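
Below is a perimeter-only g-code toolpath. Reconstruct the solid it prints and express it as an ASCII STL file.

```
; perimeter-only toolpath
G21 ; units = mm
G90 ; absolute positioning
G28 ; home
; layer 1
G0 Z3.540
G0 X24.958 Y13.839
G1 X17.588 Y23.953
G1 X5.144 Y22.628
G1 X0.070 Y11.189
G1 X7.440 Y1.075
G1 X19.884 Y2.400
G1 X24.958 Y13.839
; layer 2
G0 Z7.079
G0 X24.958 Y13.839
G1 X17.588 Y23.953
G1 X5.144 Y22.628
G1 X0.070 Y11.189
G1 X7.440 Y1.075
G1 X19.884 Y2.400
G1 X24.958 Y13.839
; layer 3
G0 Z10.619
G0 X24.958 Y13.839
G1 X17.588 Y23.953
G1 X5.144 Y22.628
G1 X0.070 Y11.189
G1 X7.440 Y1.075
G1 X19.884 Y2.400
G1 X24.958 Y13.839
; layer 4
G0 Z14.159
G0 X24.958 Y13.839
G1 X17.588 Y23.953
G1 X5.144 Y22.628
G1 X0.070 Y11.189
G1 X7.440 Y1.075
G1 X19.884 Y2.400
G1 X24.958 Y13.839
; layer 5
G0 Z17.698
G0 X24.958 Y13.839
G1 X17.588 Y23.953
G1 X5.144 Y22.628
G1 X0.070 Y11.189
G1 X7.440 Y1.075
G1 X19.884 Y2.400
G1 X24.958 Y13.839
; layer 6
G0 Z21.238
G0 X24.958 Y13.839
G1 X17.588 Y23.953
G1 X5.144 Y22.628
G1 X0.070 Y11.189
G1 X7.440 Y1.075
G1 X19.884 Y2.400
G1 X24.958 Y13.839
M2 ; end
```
solid part
  facet normal 0.0000 0.0000 -1.0000
    outer loop
      vertex 5.144 22.628 0.000
      vertex 17.588 23.953 0.000
      vertex 24.958 13.839 0.000
    endloop
  endfacet
  facet normal 0.0000 0.0000 -1.0000
    outer loop
      vertex 0.070 11.189 0.000
      vertex 5.144 22.628 0.000
      vertex 24.958 13.839 0.000
    endloop
  endfacet
  facet normal 0.0000 0.0000 -1.0000
    outer loop
      vertex 7.440 1.075 0.000
      vertex 0.070 11.189 0.000
      vertex 24.958 13.839 0.000
    endloop
  endfacet
  facet normal 0.0000 0.0000 -1.0000
    outer loop
      vertex 19.884 2.400 0.000
      vertex 7.440 1.075 0.000
      vertex 24.958 13.839 0.000
    endloop
  endfacet
  facet normal 0.0000 0.0000 1.0000
    outer loop
      vertex 24.958 13.839 21.238
      vertex 17.588 23.953 21.238
      vertex 5.144 22.628 21.238
    endloop
  endfacet
  facet normal 0.0000 0.0000 1.0000
    outer loop
      vertex 24.958 13.839 21.238
      vertex 5.144 22.628 21.238
      vertex 0.070 11.189 21.238
    endloop
  endfacet
  facet normal 0.0000 0.0000 1.0000
    outer loop
      vertex 24.958 13.839 21.238
      vertex 0.070 11.189 21.238
      vertex 7.440 1.075 21.238
    endloop
  endfacet
  facet normal 0.0000 0.0000 1.0000
    outer loop
      vertex 24.958 13.839 21.238
      vertex 7.440 1.075 21.238
      vertex 19.884 2.400 21.238
    endloop
  endfacet
  facet normal 0.8082 0.5889 0.0000
    outer loop
      vertex 24.958 13.839 0.000
      vertex 17.588 23.953 0.000
      vertex 17.588 23.953 21.238
    endloop
  endfacet
  facet normal 0.8082 0.5889 0.0000
    outer loop
      vertex 24.958 13.839 0.000
      vertex 17.588 23.953 21.238
      vertex 24.958 13.839 21.238
    endloop
  endfacet
  facet normal -0.1059 0.9944 0.0000
    outer loop
      vertex 17.588 23.953 0.000
      vertex 5.144 22.628 0.000
      vertex 5.144 22.628 21.238
    endloop
  endfacet
  facet normal -0.1059 0.9944 0.0000
    outer loop
      vertex 17.588 23.953 0.000
      vertex 5.144 22.628 21.238
      vertex 17.588 23.953 21.238
    endloop
  endfacet
  facet normal -0.9141 0.4055 0.0000
    outer loop
      vertex 5.144 22.628 0.000
      vertex 0.070 11.189 0.000
      vertex 0.070 11.189 21.238
    endloop
  endfacet
  facet normal -0.9141 0.4055 0.0000
    outer loop
      vertex 5.144 22.628 0.000
      vertex 0.070 11.189 21.238
      vertex 5.144 22.628 21.238
    endloop
  endfacet
  facet normal -0.8082 -0.5889 0.0000
    outer loop
      vertex 0.070 11.189 0.000
      vertex 7.440 1.075 0.000
      vertex 7.440 1.075 21.238
    endloop
  endfacet
  facet normal -0.8082 -0.5889 0.0000
    outer loop
      vertex 0.070 11.189 0.000
      vertex 7.440 1.075 21.238
      vertex 0.070 11.189 21.238
    endloop
  endfacet
  facet normal 0.1059 -0.9944 0.0000
    outer loop
      vertex 7.440 1.075 0.000
      vertex 19.884 2.400 0.000
      vertex 19.884 2.400 21.238
    endloop
  endfacet
  facet normal 0.1059 -0.9944 0.0000
    outer loop
      vertex 7.440 1.075 0.000
      vertex 19.884 2.400 21.238
      vertex 7.440 1.075 21.238
    endloop
  endfacet
  facet normal 0.9141 -0.4055 0.0000
    outer loop
      vertex 19.884 2.400 0.000
      vertex 24.958 13.839 0.000
      vertex 24.958 13.839 21.238
    endloop
  endfacet
  facet normal 0.9141 -0.4055 0.0000
    outer loop
      vertex 19.884 2.400 0.000
      vertex 24.958 13.839 21.238
      vertex 19.884 2.400 21.238
    endloop
  endfacet
endsolid part

The G0 Z moves step by Δz≈3.540 mm. Every layer's G1 loop is the same polygon, so the solid is a straight extrusion of it from z=0 to z≈21.2. Closing with flat bottom and top caps and triangulating gives 20 facets — a regular 6-sided prism (a cylinder approximated with 6 flat sides), circumscribed radius ≈ 12.5 mm, height ≈ 21.2 mm.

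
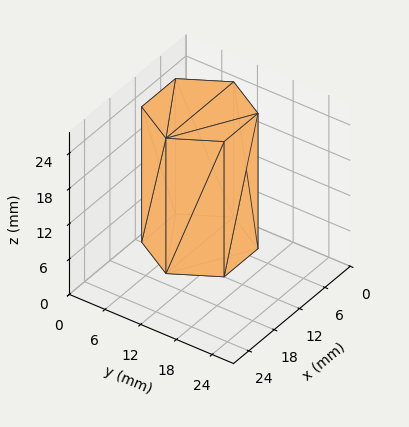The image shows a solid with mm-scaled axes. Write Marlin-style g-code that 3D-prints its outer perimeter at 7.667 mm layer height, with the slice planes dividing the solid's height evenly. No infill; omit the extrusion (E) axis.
Reading the render: the shape is a regular 6-sided prism (a cylinder approximated with 6 flat sides), circumscribed radius ≈ 8 mm, height ≈ 23 mm (dimensions read to the nearest mm from the axis ticks). For the g-code, the solid's height is divided into equal slices at the stated Δz and each level perimeter traced with G1 moves after a G0 lift.

; perimeter-only toolpath
G21 ; units = mm
G90 ; absolute positioning
G28 ; home
; layer 1
G0 Z7.667
G0 X16.000 Y8.000
G1 X12.000 Y14.928
G1 X4.000 Y14.928
G1 X0.000 Y8.000
G1 X4.000 Y1.072
G1 X12.000 Y1.072
G1 X16.000 Y8.000
; layer 2
G0 Z15.333
G0 X16.000 Y8.000
G1 X12.000 Y14.928
G1 X4.000 Y14.928
G1 X0.000 Y8.000
G1 X4.000 Y1.072
G1 X12.000 Y1.072
G1 X16.000 Y8.000
; layer 3
G0 Z23.000
G0 X16.000 Y8.000
G1 X12.000 Y14.928
G1 X4.000 Y14.928
G1 X0.000 Y8.000
G1 X4.000 Y1.072
G1 X12.000 Y1.072
G1 X16.000 Y8.000
M2 ; end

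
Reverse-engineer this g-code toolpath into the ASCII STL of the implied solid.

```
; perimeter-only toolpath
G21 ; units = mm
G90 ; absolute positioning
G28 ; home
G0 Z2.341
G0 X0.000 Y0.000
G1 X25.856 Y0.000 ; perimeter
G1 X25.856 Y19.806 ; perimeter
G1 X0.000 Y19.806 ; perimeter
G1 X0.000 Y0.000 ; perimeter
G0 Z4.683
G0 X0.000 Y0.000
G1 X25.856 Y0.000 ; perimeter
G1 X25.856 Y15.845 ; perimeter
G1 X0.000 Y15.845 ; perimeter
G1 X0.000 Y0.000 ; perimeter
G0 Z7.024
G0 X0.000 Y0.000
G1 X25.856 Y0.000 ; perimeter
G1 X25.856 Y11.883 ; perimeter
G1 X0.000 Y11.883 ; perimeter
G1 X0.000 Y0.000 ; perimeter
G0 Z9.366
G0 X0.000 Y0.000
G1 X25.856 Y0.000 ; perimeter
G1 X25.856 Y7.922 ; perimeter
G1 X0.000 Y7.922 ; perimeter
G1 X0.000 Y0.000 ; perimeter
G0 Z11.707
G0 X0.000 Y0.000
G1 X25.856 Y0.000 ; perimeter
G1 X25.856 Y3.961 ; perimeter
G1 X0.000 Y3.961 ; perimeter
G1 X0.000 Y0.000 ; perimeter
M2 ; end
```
solid part
  facet normal 0.0000 0.0000 -1.0000
    outer loop
      vertex 25.856 23.767 0.000
      vertex 25.856 0.000 0.000
      vertex 0.000 0.000 0.000
    endloop
  endfacet
  facet normal 0.0000 0.0000 -1.0000
    outer loop
      vertex 0.000 23.767 0.000
      vertex 25.856 23.767 0.000
      vertex 0.000 0.000 0.000
    endloop
  endfacet
  facet normal 0.0000 -1.0000 0.0000
    outer loop
      vertex 0.000 0.000 0.000
      vertex 25.856 0.000 0.000
      vertex 25.856 0.000 14.049
    endloop
  endfacet
  facet normal 0.0000 -1.0000 0.0000
    outer loop
      vertex 0.000 0.000 0.000
      vertex 25.856 0.000 14.049
      vertex 0.000 0.000 14.049
    endloop
  endfacet
  facet normal 0.0000 0.5089 0.8608
    outer loop
      vertex 0.000 0.000 14.049
      vertex 25.856 0.000 14.049
      vertex 25.856 23.767 0.000
    endloop
  endfacet
  facet normal 0.0000 0.5089 0.8608
    outer loop
      vertex 0.000 0.000 14.049
      vertex 25.856 23.767 0.000
      vertex 0.000 23.767 0.000
    endloop
  endfacet
  facet normal -1.0000 0.0000 0.0000
    outer loop
      vertex 0.000 0.000 14.049
      vertex 0.000 23.767 0.000
      vertex 0.000 0.000 0.000
    endloop
  endfacet
  facet normal 1.0000 0.0000 0.0000
    outer loop
      vertex 25.856 0.000 0.000
      vertex 25.856 23.767 0.000
      vertex 25.856 0.000 14.049
    endloop
  endfacet
endsolid part

The G0 Z moves step by Δz≈2.341 mm. The G1 loops shrink linearly with z, so the solid tapers from its base footprint up to z≈14. Closing with a flat bottom cap and the tapered top and triangulating gives 8 facets — a wedge (ramp): 25.9 × 23.8 mm base, rising to 14 mm along the y=0 edge and sloping linearly to z=0 at y=23.8.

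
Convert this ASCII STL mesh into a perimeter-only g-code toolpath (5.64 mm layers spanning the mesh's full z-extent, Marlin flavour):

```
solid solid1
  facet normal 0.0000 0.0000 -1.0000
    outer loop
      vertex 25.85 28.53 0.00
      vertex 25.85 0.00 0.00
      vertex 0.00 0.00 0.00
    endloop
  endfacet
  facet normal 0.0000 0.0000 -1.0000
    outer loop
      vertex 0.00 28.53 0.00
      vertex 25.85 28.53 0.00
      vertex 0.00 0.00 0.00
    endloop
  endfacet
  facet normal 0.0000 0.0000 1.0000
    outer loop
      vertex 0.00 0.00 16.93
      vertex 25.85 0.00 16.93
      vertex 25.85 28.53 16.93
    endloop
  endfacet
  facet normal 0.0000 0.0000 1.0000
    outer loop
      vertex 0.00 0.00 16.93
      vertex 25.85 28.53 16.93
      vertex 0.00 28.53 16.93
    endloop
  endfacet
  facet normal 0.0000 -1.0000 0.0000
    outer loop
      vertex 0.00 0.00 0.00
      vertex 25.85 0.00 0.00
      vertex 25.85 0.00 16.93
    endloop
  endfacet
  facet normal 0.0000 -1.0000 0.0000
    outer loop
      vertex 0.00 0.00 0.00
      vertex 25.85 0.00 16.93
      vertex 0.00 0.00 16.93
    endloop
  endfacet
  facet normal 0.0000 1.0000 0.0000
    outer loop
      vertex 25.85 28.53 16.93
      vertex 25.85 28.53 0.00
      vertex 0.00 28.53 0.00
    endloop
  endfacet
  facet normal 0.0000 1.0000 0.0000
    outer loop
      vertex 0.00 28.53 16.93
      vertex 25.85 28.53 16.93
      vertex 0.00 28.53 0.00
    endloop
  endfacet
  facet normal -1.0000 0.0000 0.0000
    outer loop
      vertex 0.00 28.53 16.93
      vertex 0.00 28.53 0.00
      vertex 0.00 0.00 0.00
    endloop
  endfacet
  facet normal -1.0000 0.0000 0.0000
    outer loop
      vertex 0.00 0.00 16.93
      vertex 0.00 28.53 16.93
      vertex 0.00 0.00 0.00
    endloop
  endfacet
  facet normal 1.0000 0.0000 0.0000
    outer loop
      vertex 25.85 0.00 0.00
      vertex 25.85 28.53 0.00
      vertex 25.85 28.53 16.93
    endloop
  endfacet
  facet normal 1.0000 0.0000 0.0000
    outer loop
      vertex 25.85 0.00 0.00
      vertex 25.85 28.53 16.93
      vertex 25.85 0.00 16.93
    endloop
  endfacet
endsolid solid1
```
; perimeter-only toolpath
G21 ; units = mm
G90 ; absolute positioning
G28 ; home
; layer 1
G0 Z5.64
G0 X0.00 Y0.00
G1 X25.85 Y0.00
G1 X25.85 Y28.53
G1 X0.00 Y28.53
G1 X0.00 Y0.00
; layer 2
G0 Z11.29
G0 X0.00 Y0.00
G1 X25.85 Y0.00
G1 X25.85 Y28.53
G1 X0.00 Y28.53
G1 X0.00 Y0.00
; layer 3
G0 Z16.93
G0 X0.00 Y0.00
G1 X25.85 Y0.00
G1 X25.85 Y28.53
G1 X0.00 Y28.53
G1 X0.00 Y0.00
M2 ; end

The solid is a rectangular box, roughly 25.9 × 28.5 mm footprint and 16.9 mm tall. Slicing at Δz = 5.64 mm — 3 equal slices spanning the solid's height, so layer i sits at z = i·h/3 — gives 3 non-empty perimeters. Each is a 4-segment closed polygon; G0 lifts to the layer z and rapids to the start vertex, then G1 traces the edges.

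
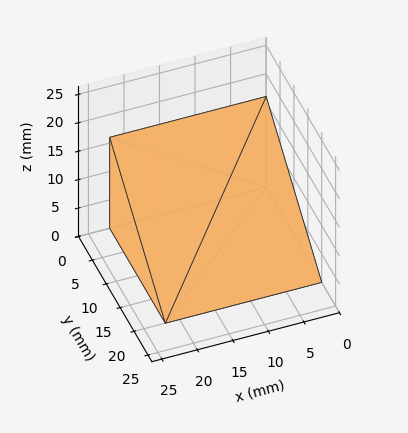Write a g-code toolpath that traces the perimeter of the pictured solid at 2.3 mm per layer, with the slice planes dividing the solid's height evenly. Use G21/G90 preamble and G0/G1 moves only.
Reading the render: the shape is a wedge (ramp): 22 × 20 mm base, rising to 16 mm along the y=0 edge and sloping linearly to z=0 at y=20 (dimensions read to the nearest mm from the axis ticks). For the g-code, the solid's height is divided into equal slices at the stated Δz and each level perimeter traced with G1 moves after a G0 lift.

; perimeter-only toolpath
G21 ; units = mm
G90 ; absolute positioning
G28 ; home
; layer 1
G0 Z2.3
G0 X0.0 Y0.0
G1 X22.0 Y0.0
G1 X22.0 Y17.1
G1 X0.0 Y17.1
G1 X0.0 Y0.0
; layer 2
G0 Z4.6
G0 X0.0 Y0.0
G1 X22.0 Y0.0
G1 X22.0 Y14.3
G1 X0.0 Y14.3
G1 X0.0 Y0.0
; layer 3
G0 Z6.9
G0 X0.0 Y0.0
G1 X22.0 Y0.0
G1 X22.0 Y11.4
G1 X0.0 Y11.4
G1 X0.0 Y0.0
; layer 4
G0 Z9.1
G0 X0.0 Y0.0
G1 X22.0 Y0.0
G1 X22.0 Y8.6
G1 X0.0 Y8.6
G1 X0.0 Y0.0
; layer 5
G0 Z11.4
G0 X0.0 Y0.0
G1 X22.0 Y0.0
G1 X22.0 Y5.7
G1 X0.0 Y5.7
G1 X0.0 Y0.0
; layer 6
G0 Z13.7
G0 X0.0 Y0.0
G1 X22.0 Y0.0
G1 X22.0 Y2.9
G1 X0.0 Y2.9
G1 X0.0 Y0.0
M2 ; end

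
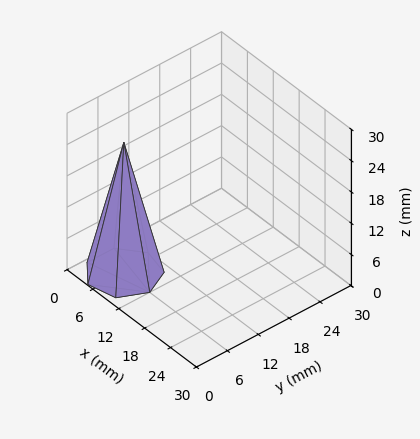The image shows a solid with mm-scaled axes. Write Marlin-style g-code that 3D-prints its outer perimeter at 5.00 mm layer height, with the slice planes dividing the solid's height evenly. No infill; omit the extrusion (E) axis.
Reading the render: the shape is a regular 7-sided pyramid, base circumscribed radius ≈ 6 mm, apex at z ≈ 25 mm (dimensions read to the nearest mm from the axis ticks). For the g-code, the solid's height is divided into equal slices at the stated Δz and each level perimeter traced with G1 moves after a G0 lift.

; perimeter-only toolpath
G21 ; units = mm
G90 ; absolute positioning
G28 ; home
; layer 1
G0 Z5.00
G0 X10.80 Y6.00
G1 X8.99 Y9.75
G1 X4.93 Y10.68
G1 X1.67 Y8.08
G1 X1.67 Y3.92
G1 X4.93 Y1.32
G1 X8.99 Y2.25
G1 X10.80 Y6.00
; layer 2
G0 Z10.00
G0 X9.60 Y6.00
G1 X8.24 Y8.81
G1 X5.20 Y9.51
G1 X2.75 Y7.56
G1 X2.75 Y4.44
G1 X5.20 Y2.49
G1 X8.24 Y3.19
G1 X9.60 Y6.00
; layer 3
G0 Z15.00
G0 X8.40 Y6.00
G1 X7.50 Y7.88
G1 X5.46 Y8.34
G1 X3.84 Y7.04
G1 X3.84 Y4.96
G1 X5.46 Y3.66
G1 X7.50 Y4.12
G1 X8.40 Y6.00
; layer 4
G0 Z20.00
G0 X7.20 Y6.00
G1 X6.75 Y6.94
G1 X5.73 Y7.17
G1 X4.92 Y6.52
G1 X4.92 Y5.48
G1 X5.73 Y4.83
G1 X6.75 Y5.06
G1 X7.20 Y6.00
M2 ; end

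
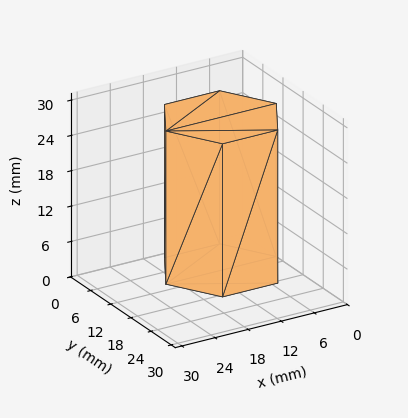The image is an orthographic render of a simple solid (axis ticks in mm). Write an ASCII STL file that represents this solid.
Reading the render: the shape is a regular 6-sided prism (a cylinder approximated with 6 flat sides), circumscribed radius ≈ 10 mm, height ≈ 26 mm (dimensions read to the nearest mm from the axis ticks). For the STL, each face is triangulated and given an outward normal.

solid part
  facet normal 0.0000 0.0000 -1.0000
    outer loop
      vertex 5.000 18.660 0.000
      vertex 15.000 18.660 0.000
      vertex 20.000 10.000 0.000
    endloop
  endfacet
  facet normal 0.0000 0.0000 -1.0000
    outer loop
      vertex 0.000 10.000 0.000
      vertex 5.000 18.660 0.000
      vertex 20.000 10.000 0.000
    endloop
  endfacet
  facet normal 0.0000 0.0000 -1.0000
    outer loop
      vertex 5.000 1.340 0.000
      vertex 0.000 10.000 0.000
      vertex 20.000 10.000 0.000
    endloop
  endfacet
  facet normal 0.0000 0.0000 -1.0000
    outer loop
      vertex 15.000 1.340 0.000
      vertex 5.000 1.340 0.000
      vertex 20.000 10.000 0.000
    endloop
  endfacet
  facet normal 0.0000 0.0000 1.0000
    outer loop
      vertex 20.000 10.000 26.000
      vertex 15.000 18.660 26.000
      vertex 5.000 18.660 26.000
    endloop
  endfacet
  facet normal 0.0000 0.0000 1.0000
    outer loop
      vertex 20.000 10.000 26.000
      vertex 5.000 18.660 26.000
      vertex 0.000 10.000 26.000
    endloop
  endfacet
  facet normal 0.0000 0.0000 1.0000
    outer loop
      vertex 20.000 10.000 26.000
      vertex 0.000 10.000 26.000
      vertex 5.000 1.340 26.000
    endloop
  endfacet
  facet normal 0.0000 0.0000 1.0000
    outer loop
      vertex 20.000 10.000 26.000
      vertex 5.000 1.340 26.000
      vertex 15.000 1.340 26.000
    endloop
  endfacet
  facet normal 0.8660 0.5000 0.0000
    outer loop
      vertex 20.000 10.000 0.000
      vertex 15.000 18.660 0.000
      vertex 15.000 18.660 26.000
    endloop
  endfacet
  facet normal 0.8660 0.5000 0.0000
    outer loop
      vertex 20.000 10.000 0.000
      vertex 15.000 18.660 26.000
      vertex 20.000 10.000 26.000
    endloop
  endfacet
  facet normal 0.0000 1.0000 0.0000
    outer loop
      vertex 15.000 18.660 0.000
      vertex 5.000 18.660 0.000
      vertex 5.000 18.660 26.000
    endloop
  endfacet
  facet normal 0.0000 1.0000 0.0000
    outer loop
      vertex 15.000 18.660 0.000
      vertex 5.000 18.660 26.000
      vertex 15.000 18.660 26.000
    endloop
  endfacet
  facet normal -0.8660 0.5000 0.0000
    outer loop
      vertex 5.000 18.660 0.000
      vertex 0.000 10.000 0.000
      vertex 0.000 10.000 26.000
    endloop
  endfacet
  facet normal -0.8660 0.5000 0.0000
    outer loop
      vertex 5.000 18.660 0.000
      vertex 0.000 10.000 26.000
      vertex 5.000 18.660 26.000
    endloop
  endfacet
  facet normal -0.8660 -0.5000 0.0000
    outer loop
      vertex 0.000 10.000 0.000
      vertex 5.000 1.340 0.000
      vertex 5.000 1.340 26.000
    endloop
  endfacet
  facet normal -0.8660 -0.5000 0.0000
    outer loop
      vertex 0.000 10.000 0.000
      vertex 5.000 1.340 26.000
      vertex 0.000 10.000 26.000
    endloop
  endfacet
  facet normal 0.0000 -1.0000 0.0000
    outer loop
      vertex 5.000 1.340 0.000
      vertex 15.000 1.340 0.000
      vertex 15.000 1.340 26.000
    endloop
  endfacet
  facet normal 0.0000 -1.0000 0.0000
    outer loop
      vertex 5.000 1.340 0.000
      vertex 15.000 1.340 26.000
      vertex 5.000 1.340 26.000
    endloop
  endfacet
  facet normal 0.8660 -0.5000 0.0000
    outer loop
      vertex 15.000 1.340 0.000
      vertex 20.000 10.000 0.000
      vertex 20.000 10.000 26.000
    endloop
  endfacet
  facet normal 0.8660 -0.5000 0.0000
    outer loop
      vertex 15.000 1.340 0.000
      vertex 20.000 10.000 26.000
      vertex 15.000 1.340 26.000
    endloop
  endfacet
endsolid part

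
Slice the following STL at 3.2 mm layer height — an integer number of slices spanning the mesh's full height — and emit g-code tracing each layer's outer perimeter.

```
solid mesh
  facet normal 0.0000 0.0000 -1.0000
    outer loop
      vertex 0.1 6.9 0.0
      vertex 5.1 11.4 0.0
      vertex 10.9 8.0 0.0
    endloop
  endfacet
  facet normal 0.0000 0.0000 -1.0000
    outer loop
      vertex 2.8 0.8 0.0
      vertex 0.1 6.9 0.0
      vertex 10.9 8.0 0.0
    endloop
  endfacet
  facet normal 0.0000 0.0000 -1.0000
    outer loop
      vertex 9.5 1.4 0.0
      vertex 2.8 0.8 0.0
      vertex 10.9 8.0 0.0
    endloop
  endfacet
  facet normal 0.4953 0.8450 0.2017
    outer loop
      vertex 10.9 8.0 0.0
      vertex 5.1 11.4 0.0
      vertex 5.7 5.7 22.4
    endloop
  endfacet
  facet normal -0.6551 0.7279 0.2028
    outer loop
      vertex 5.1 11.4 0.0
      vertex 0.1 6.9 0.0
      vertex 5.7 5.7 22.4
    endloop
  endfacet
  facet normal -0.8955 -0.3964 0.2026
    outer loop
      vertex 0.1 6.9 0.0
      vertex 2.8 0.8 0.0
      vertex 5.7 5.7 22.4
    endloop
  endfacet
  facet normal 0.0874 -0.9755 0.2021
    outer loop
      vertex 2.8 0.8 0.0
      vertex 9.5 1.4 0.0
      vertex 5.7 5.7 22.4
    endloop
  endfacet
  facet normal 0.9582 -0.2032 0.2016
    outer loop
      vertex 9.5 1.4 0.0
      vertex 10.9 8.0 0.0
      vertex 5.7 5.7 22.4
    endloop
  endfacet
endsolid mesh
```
; perimeter-only toolpath
G21 ; units = mm
G90 ; absolute positioning
G28 ; home
; layer 1
G0 Z3.2
G0 X10.2 Y7.7
G1 X5.2 Y10.6
G1 X0.9 Y6.7
G1 X3.2 Y1.5
G1 X9.0 Y2.0
G1 X10.2 Y7.7
; layer 2
G0 Z6.4
G0 X9.4 Y7.3
G1 X5.3 Y9.8
G1 X1.7 Y6.6
G1 X3.6 Y2.2
G1 X8.4 Y2.6
G1 X9.4 Y7.3
; layer 3
G0 Z9.6
G0 X8.7 Y7.0
G1 X5.4 Y9.0
G1 X2.5 Y6.4
G1 X4.0 Y2.9
G1 X7.9 Y3.2
G1 X8.7 Y7.0
; layer 4
G0 Z12.8
G0 X7.9 Y6.7
G1 X5.4 Y8.1
G1 X3.3 Y6.2
G1 X4.5 Y3.6
G1 X7.3 Y3.9
G1 X7.9 Y6.7
; layer 5
G0 Z16.0
G0 X7.2 Y6.4
G1 X5.5 Y7.3
G1 X4.1 Y6.0
G1 X4.9 Y4.3
G1 X6.8 Y4.5
G1 X7.2 Y6.4
; layer 6
G0 Z19.2
G0 X6.4 Y6.0
G1 X5.6 Y6.5
G1 X4.9 Y5.9
G1 X5.3 Y5.0
G1 X6.2 Y5.1
G1 X6.4 Y6.0
M2 ; end

The solid is a regular 5-sided pyramid, base circumscribed radius ≈ 5.7 mm, apex at z ≈ 22.4 mm. Slicing at Δz = 3.2 mm — 7 equal slices spanning the solid's height, so layer i sits at z = i·h/7 — gives 6 non-empty perimeters. Each is a 5-segment closed polygon; G0 lifts to the layer z and rapids to the start vertex, then G1 traces the edges. The cross-section shrinks linearly with z (the slice at the apex is degenerate and omitted).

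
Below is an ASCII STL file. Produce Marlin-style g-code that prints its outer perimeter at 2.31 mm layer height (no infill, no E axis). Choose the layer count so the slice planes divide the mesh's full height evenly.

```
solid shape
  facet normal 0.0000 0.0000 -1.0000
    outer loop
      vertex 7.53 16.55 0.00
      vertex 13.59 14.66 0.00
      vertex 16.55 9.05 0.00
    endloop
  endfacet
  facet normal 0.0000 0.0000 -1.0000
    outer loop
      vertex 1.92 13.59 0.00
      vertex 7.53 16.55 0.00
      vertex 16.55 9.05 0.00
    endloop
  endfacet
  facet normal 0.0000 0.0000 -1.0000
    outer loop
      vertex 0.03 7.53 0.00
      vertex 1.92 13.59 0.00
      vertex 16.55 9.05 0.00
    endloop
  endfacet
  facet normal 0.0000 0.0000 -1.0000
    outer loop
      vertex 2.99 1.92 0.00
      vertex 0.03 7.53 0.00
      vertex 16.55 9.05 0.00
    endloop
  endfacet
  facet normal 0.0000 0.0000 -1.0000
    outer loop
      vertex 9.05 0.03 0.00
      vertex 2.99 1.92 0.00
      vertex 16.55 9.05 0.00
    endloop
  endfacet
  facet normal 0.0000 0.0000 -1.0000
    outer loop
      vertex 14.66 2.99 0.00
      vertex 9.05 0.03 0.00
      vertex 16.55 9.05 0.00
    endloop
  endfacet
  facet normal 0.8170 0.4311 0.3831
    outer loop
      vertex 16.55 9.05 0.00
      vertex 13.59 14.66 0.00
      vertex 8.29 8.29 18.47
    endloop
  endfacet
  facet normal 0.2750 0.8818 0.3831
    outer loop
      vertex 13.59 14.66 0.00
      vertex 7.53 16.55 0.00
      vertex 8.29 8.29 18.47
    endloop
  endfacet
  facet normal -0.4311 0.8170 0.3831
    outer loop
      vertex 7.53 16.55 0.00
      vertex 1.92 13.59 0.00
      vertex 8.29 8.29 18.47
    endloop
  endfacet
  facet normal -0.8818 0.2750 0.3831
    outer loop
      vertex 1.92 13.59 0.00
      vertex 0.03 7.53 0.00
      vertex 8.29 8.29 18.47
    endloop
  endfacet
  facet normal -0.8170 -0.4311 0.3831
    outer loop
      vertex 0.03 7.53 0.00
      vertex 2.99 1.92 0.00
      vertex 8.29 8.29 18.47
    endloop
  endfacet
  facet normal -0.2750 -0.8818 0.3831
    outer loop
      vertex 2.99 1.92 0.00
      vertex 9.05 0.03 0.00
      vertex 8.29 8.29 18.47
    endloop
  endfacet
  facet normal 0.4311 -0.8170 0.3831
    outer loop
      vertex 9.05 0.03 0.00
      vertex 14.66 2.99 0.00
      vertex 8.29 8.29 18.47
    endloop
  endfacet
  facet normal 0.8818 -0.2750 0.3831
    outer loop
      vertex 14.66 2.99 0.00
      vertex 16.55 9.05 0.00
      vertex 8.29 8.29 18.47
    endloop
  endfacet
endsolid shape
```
; perimeter-only toolpath
G21 ; units = mm
G90 ; absolute positioning
G28 ; home
; layer 1
G0 Z2.31
G0 X15.52 Y8.96
G1 X12.93 Y13.86
G1 X7.62 Y15.52
G1 X2.72 Y12.93
G1 X1.06 Y7.62
G1 X3.65 Y2.72
G1 X8.96 Y1.06
G1 X13.86 Y3.65
G1 X15.52 Y8.96
; layer 2
G0 Z4.62
G0 X14.49 Y8.86
G1 X12.26 Y13.07
G1 X7.72 Y14.49
G1 X3.51 Y12.26
G1 X2.09 Y7.72
G1 X4.31 Y3.51
G1 X8.86 Y2.09
G1 X13.07 Y4.31
G1 X14.49 Y8.86
; layer 3
G0 Z6.93
G0 X13.45 Y8.77
G1 X11.60 Y12.27
G1 X7.81 Y13.45
G1 X4.31 Y11.60
G1 X3.13 Y7.81
G1 X4.98 Y4.31
G1 X8.77 Y3.13
G1 X12.27 Y4.98
G1 X13.45 Y8.77
; layer 4
G0 Z9.23
G0 X12.42 Y8.67
G1 X10.94 Y11.47
G1 X7.91 Y12.42
G1 X5.10 Y10.94
G1 X4.16 Y7.91
G1 X5.64 Y5.10
G1 X8.67 Y4.16
G1 X11.47 Y5.64
G1 X12.42 Y8.67
; layer 5
G0 Z11.54
G0 X11.39 Y8.57
G1 X10.28 Y10.68
G1 X8.00 Y11.39
G1 X5.90 Y10.28
G1 X5.19 Y8.00
G1 X6.30 Y5.90
G1 X8.57 Y5.19
G1 X10.68 Y6.30
G1 X11.39 Y8.57
; layer 6
G0 Z13.85
G0 X10.36 Y8.48
G1 X9.61 Y9.88
G1 X8.10 Y10.36
G1 X6.70 Y9.61
G1 X6.22 Y8.10
G1 X6.96 Y6.70
G1 X8.48 Y6.22
G1 X9.88 Y6.96
G1 X10.36 Y8.48
; layer 7
G0 Z16.16
G0 X9.32 Y8.38
G1 X8.95 Y9.09
G1 X8.19 Y9.32
G1 X7.49 Y8.95
G1 X7.26 Y8.19
G1 X7.63 Y7.49
G1 X8.38 Y7.26
G1 X9.09 Y7.63
G1 X9.32 Y8.38
M2 ; end

The solid is a regular 8-sided pyramid, base circumscribed radius ≈ 8.29 mm, apex at z ≈ 18.5 mm. Slicing at Δz = 2.31 mm — 8 equal slices spanning the solid's height, so layer i sits at z = i·h/8 — gives 7 non-empty perimeters. Each is a 8-segment closed polygon; G0 lifts to the layer z and rapids to the start vertex, then G1 traces the edges. The cross-section shrinks linearly with z (the slice at the apex is degenerate and omitted).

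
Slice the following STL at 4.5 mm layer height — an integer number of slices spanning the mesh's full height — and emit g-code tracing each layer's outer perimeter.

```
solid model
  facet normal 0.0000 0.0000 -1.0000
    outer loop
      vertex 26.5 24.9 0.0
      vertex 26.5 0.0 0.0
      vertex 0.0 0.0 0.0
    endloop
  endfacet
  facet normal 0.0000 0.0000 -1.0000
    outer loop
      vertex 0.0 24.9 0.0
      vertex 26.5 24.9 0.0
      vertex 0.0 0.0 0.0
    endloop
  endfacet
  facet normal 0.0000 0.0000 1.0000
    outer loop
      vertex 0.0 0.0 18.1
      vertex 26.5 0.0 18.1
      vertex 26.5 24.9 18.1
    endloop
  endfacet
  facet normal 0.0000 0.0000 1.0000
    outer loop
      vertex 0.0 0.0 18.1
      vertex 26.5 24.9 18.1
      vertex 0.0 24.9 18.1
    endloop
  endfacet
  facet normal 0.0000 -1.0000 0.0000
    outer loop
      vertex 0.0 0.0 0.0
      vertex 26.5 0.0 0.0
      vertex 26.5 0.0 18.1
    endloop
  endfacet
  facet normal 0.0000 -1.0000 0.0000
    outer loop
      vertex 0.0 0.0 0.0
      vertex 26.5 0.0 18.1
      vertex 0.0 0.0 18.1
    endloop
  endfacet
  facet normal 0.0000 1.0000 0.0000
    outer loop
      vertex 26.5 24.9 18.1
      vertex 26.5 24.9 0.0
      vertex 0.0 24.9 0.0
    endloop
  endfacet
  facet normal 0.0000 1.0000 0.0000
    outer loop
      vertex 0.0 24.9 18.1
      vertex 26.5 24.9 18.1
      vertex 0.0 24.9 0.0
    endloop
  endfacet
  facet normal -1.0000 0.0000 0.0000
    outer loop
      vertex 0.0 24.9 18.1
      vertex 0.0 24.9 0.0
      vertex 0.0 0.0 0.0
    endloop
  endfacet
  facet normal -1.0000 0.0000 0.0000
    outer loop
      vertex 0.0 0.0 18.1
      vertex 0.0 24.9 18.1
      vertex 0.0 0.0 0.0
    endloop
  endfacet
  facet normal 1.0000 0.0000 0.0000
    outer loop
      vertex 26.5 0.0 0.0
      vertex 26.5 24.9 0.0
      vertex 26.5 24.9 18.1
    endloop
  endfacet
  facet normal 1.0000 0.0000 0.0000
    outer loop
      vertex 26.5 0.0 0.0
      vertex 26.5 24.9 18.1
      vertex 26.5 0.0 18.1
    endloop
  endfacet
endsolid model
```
; perimeter-only toolpath
G21 ; units = mm
G90 ; absolute positioning
G28 ; home
; layer 1
G0 Z4.5
G0 X0.0 Y0.0
G1 X26.5 Y0.0
G1 X26.5 Y24.9
G1 X0.0 Y24.9
G1 X0.0 Y0.0
; layer 2
G0 Z9.1
G0 X0.0 Y0.0
G1 X26.5 Y0.0
G1 X26.5 Y24.9
G1 X0.0 Y24.9
G1 X0.0 Y0.0
; layer 3
G0 Z13.6
G0 X0.0 Y0.0
G1 X26.5 Y0.0
G1 X26.5 Y24.9
G1 X0.0 Y24.9
G1 X0.0 Y0.0
; layer 4
G0 Z18.1
G0 X0.0 Y0.0
G1 X26.5 Y0.0
G1 X26.5 Y24.9
G1 X0.0 Y24.9
G1 X0.0 Y0.0
M2 ; end

The solid is a rectangular box, roughly 26.5 × 24.9 mm footprint and 18.1 mm tall. Slicing at Δz = 4.5 mm — 4 equal slices spanning the solid's height, so layer i sits at z = i·h/4 — gives 4 non-empty perimeters. Each is a 4-segment closed polygon; G0 lifts to the layer z and rapids to the start vertex, then G1 traces the edges.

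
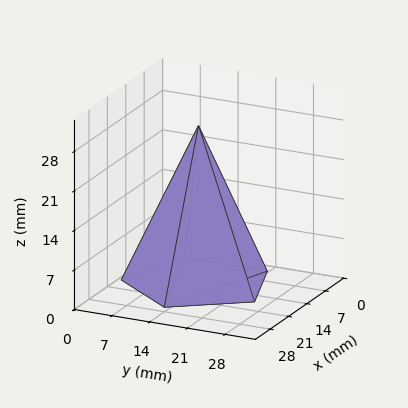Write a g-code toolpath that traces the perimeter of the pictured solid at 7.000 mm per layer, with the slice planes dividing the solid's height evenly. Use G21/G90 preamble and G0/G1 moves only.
Reading the render: the shape is a regular 5-sided pyramid, base circumscribed radius ≈ 13 mm, apex at z ≈ 28 mm (dimensions read to the nearest mm from the axis ticks). For the g-code, the solid's height is divided into equal slices at the stated Δz and each level perimeter traced with G1 moves after a G0 lift.

; perimeter-only toolpath
G21 ; units = mm
G90 ; absolute positioning
G28 ; home
; layer 1
G0 Z7.000
G0 X22.750 Y13.000
G1 X16.013 Y22.273
G1 X5.112 Y18.731
G1 X5.112 Y7.269
G1 X16.013 Y3.727
G1 X22.750 Y13.000
; layer 2
G0 Z14.000
G0 X19.500 Y13.000
G1 X15.008 Y19.182
G1 X7.742 Y16.820
G1 X7.742 Y9.180
G1 X15.008 Y6.818
G1 X19.500 Y13.000
; layer 3
G0 Z21.000
G0 X16.250 Y13.000
G1 X14.004 Y16.091
G1 X10.371 Y14.910
G1 X10.371 Y11.090
G1 X14.004 Y9.909
G1 X16.250 Y13.000
M2 ; end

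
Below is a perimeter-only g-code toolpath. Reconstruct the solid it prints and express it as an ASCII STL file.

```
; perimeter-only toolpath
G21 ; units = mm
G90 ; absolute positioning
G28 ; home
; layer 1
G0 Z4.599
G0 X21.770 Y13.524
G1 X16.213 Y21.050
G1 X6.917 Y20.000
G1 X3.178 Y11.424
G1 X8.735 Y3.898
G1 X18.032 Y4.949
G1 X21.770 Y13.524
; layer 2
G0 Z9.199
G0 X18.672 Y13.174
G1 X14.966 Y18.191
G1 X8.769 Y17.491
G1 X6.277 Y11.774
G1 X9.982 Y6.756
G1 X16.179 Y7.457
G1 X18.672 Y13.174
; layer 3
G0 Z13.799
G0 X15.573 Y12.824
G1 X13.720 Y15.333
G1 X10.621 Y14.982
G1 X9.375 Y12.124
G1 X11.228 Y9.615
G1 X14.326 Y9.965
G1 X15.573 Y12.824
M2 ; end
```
solid part
  facet normal 0.0000 0.0000 -1.0000
    outer loop
      vertex 5.064 22.508 0.000
      vertex 17.459 23.909 0.000
      vertex 24.869 13.874 0.000
    endloop
  endfacet
  facet normal 0.0000 0.0000 -1.0000
    outer loop
      vertex 0.079 11.074 0.000
      vertex 5.064 22.508 0.000
      vertex 24.869 13.874 0.000
    endloop
  endfacet
  facet normal 0.0000 0.0000 -1.0000
    outer loop
      vertex 7.489 1.039 0.000
      vertex 0.079 11.074 0.000
      vertex 24.869 13.874 0.000
    endloop
  endfacet
  facet normal 0.0000 0.0000 -1.0000
    outer loop
      vertex 19.884 2.440 0.000
      vertex 7.489 1.039 0.000
      vertex 24.869 13.874 0.000
    endloop
  endfacet
  facet normal 0.6937 0.5122 0.5063
    outer loop
      vertex 24.869 13.874 0.000
      vertex 17.459 23.909 0.000
      vertex 12.474 12.474 18.398
    endloop
  endfacet
  facet normal -0.0969 0.8569 0.5063
    outer loop
      vertex 17.459 23.909 0.000
      vertex 5.064 22.508 0.000
      vertex 12.474 12.474 18.398
    endloop
  endfacet
  facet normal -0.7905 0.3446 0.5063
    outer loop
      vertex 5.064 22.508 0.000
      vertex 0.079 11.074 0.000
      vertex 12.474 12.474 18.398
    endloop
  endfacet
  facet normal -0.6937 -0.5122 0.5063
    outer loop
      vertex 0.079 11.074 0.000
      vertex 7.489 1.039 0.000
      vertex 12.474 12.474 18.398
    endloop
  endfacet
  facet normal 0.0969 -0.8569 0.5063
    outer loop
      vertex 7.489 1.039 0.000
      vertex 19.884 2.440 0.000
      vertex 12.474 12.474 18.398
    endloop
  endfacet
  facet normal 0.7905 -0.3446 0.5063
    outer loop
      vertex 19.884 2.440 0.000
      vertex 24.869 13.874 0.000
      vertex 12.474 12.474 18.398
    endloop
  endfacet
endsolid part

The G0 Z moves step by Δz≈4.599 mm. The G1 loops shrink linearly with z, so the solid tapers from its base footprint up to z≈18.4. Closing with a flat bottom cap and the tapered top and triangulating gives 10 facets — a regular 6-sided pyramid, base circumscribed radius ≈ 12.5 mm, apex at z ≈ 18.4 mm.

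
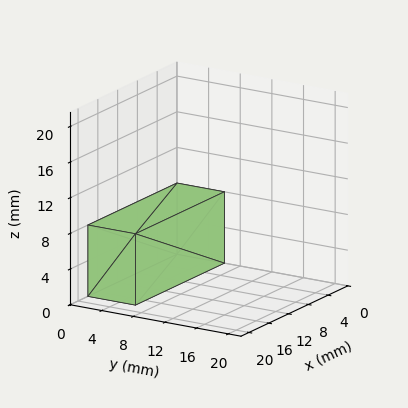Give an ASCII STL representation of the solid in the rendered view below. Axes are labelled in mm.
Reading the render: the shape is a rectangular box, roughly 18 × 6 mm footprint and 8 mm tall (dimensions read to the nearest mm from the axis ticks). For the STL, each face is triangulated and given an outward normal.

solid part
  facet normal 0.0000 0.0000 -1.0000
    outer loop
      vertex 18.000 6.000 0.000
      vertex 18.000 0.000 0.000
      vertex 0.000 0.000 0.000
    endloop
  endfacet
  facet normal 0.0000 0.0000 -1.0000
    outer loop
      vertex 0.000 6.000 0.000
      vertex 18.000 6.000 0.000
      vertex 0.000 0.000 0.000
    endloop
  endfacet
  facet normal 0.0000 0.0000 1.0000
    outer loop
      vertex 0.000 0.000 8.000
      vertex 18.000 0.000 8.000
      vertex 18.000 6.000 8.000
    endloop
  endfacet
  facet normal 0.0000 0.0000 1.0000
    outer loop
      vertex 0.000 0.000 8.000
      vertex 18.000 6.000 8.000
      vertex 0.000 6.000 8.000
    endloop
  endfacet
  facet normal 0.0000 -1.0000 0.0000
    outer loop
      vertex 0.000 0.000 0.000
      vertex 18.000 0.000 0.000
      vertex 18.000 0.000 8.000
    endloop
  endfacet
  facet normal 0.0000 -1.0000 0.0000
    outer loop
      vertex 0.000 0.000 0.000
      vertex 18.000 0.000 8.000
      vertex 0.000 0.000 8.000
    endloop
  endfacet
  facet normal 0.0000 1.0000 0.0000
    outer loop
      vertex 18.000 6.000 8.000
      vertex 18.000 6.000 0.000
      vertex 0.000 6.000 0.000
    endloop
  endfacet
  facet normal 0.0000 1.0000 0.0000
    outer loop
      vertex 0.000 6.000 8.000
      vertex 18.000 6.000 8.000
      vertex 0.000 6.000 0.000
    endloop
  endfacet
  facet normal -1.0000 0.0000 0.0000
    outer loop
      vertex 0.000 6.000 8.000
      vertex 0.000 6.000 0.000
      vertex 0.000 0.000 0.000
    endloop
  endfacet
  facet normal -1.0000 0.0000 0.0000
    outer loop
      vertex 0.000 0.000 8.000
      vertex 0.000 6.000 8.000
      vertex 0.000 0.000 0.000
    endloop
  endfacet
  facet normal 1.0000 0.0000 0.0000
    outer loop
      vertex 18.000 0.000 0.000
      vertex 18.000 6.000 0.000
      vertex 18.000 6.000 8.000
    endloop
  endfacet
  facet normal 1.0000 0.0000 0.0000
    outer loop
      vertex 18.000 0.000 0.000
      vertex 18.000 6.000 8.000
      vertex 18.000 0.000 8.000
    endloop
  endfacet
endsolid part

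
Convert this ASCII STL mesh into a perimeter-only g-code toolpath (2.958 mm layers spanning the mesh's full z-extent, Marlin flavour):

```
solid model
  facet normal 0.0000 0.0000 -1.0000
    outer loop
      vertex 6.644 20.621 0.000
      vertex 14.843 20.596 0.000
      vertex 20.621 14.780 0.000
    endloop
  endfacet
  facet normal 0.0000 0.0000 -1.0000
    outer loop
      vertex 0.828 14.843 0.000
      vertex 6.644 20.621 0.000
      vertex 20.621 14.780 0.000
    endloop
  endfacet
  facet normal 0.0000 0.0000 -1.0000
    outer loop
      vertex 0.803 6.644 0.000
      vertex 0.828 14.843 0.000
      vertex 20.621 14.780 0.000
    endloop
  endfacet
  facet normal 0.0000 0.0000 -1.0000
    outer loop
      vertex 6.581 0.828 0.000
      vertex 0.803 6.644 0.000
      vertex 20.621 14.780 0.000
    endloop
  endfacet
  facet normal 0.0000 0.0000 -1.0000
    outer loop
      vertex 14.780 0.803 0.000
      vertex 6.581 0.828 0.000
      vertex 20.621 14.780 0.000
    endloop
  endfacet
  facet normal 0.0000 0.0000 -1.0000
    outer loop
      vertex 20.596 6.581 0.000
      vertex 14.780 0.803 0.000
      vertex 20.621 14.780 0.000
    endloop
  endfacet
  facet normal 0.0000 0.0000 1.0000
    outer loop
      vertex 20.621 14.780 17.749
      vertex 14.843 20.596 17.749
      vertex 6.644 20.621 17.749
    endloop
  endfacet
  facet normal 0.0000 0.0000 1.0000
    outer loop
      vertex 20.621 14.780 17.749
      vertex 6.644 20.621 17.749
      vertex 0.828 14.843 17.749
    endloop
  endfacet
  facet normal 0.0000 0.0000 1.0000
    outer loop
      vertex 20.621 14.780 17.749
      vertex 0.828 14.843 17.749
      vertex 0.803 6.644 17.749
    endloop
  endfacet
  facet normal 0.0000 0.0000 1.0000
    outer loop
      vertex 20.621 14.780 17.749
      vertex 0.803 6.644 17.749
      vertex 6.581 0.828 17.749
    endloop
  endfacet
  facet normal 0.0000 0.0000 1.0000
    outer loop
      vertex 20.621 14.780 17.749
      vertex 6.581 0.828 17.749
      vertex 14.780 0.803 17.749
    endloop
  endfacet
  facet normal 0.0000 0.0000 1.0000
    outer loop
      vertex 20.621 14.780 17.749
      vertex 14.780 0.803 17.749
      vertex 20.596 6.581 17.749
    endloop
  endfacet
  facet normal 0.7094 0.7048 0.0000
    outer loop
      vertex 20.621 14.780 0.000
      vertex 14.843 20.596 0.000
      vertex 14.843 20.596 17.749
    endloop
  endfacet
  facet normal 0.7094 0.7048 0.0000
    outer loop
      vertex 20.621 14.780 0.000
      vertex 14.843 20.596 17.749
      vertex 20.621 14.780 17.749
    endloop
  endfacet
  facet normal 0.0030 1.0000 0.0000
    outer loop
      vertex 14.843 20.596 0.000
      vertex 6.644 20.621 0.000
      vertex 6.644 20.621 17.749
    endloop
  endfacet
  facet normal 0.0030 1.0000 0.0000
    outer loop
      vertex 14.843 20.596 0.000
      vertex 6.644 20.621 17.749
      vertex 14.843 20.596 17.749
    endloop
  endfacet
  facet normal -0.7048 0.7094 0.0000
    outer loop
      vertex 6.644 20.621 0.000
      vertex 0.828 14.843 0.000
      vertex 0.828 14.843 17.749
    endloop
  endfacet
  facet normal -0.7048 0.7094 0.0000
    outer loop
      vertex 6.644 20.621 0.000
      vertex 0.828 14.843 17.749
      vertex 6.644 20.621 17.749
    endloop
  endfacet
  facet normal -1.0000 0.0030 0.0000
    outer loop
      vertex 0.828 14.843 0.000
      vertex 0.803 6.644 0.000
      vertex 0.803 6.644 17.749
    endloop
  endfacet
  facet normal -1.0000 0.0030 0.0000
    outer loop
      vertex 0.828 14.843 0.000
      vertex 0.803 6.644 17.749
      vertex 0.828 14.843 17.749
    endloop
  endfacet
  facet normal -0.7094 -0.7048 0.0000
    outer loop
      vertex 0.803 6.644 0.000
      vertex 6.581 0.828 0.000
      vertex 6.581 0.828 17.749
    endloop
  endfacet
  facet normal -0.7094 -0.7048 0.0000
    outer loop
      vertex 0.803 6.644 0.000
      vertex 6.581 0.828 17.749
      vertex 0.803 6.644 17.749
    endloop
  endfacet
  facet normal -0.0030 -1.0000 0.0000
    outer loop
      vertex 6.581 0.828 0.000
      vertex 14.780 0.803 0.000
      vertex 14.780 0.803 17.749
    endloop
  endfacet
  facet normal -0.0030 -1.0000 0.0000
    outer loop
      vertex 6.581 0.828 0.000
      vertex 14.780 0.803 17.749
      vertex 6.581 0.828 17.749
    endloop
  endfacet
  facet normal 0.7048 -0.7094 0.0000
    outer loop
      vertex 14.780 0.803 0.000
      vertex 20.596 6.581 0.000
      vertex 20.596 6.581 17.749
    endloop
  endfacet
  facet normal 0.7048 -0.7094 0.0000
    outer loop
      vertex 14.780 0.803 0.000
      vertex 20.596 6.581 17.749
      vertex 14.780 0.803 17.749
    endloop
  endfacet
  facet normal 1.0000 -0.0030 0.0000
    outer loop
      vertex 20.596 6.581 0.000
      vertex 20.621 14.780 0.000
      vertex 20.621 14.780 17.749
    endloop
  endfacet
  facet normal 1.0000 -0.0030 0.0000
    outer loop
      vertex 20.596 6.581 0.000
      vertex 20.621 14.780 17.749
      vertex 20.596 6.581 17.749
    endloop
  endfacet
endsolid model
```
; perimeter-only toolpath
G21 ; units = mm
G90 ; absolute positioning
G28 ; home
; layer 1
G0 Z2.958
G0 X20.621 Y14.780
G1 X14.843 Y20.596
G1 X6.644 Y20.621
G1 X0.828 Y14.843
G1 X0.803 Y6.644
G1 X6.581 Y0.828
G1 X14.780 Y0.803
G1 X20.596 Y6.581
G1 X20.621 Y14.780
; layer 2
G0 Z5.916
G0 X20.621 Y14.780
G1 X14.843 Y20.596
G1 X6.644 Y20.621
G1 X0.828 Y14.843
G1 X0.803 Y6.644
G1 X6.581 Y0.828
G1 X14.780 Y0.803
G1 X20.596 Y6.581
G1 X20.621 Y14.780
; layer 3
G0 Z8.874
G0 X20.621 Y14.780
G1 X14.843 Y20.596
G1 X6.644 Y20.621
G1 X0.828 Y14.843
G1 X0.803 Y6.644
G1 X6.581 Y0.828
G1 X14.780 Y0.803
G1 X20.596 Y6.581
G1 X20.621 Y14.780
; layer 4
G0 Z11.833
G0 X20.621 Y14.780
G1 X14.843 Y20.596
G1 X6.644 Y20.621
G1 X0.828 Y14.843
G1 X0.803 Y6.644
G1 X6.581 Y0.828
G1 X14.780 Y0.803
G1 X20.596 Y6.581
G1 X20.621 Y14.780
; layer 5
G0 Z14.791
G0 X20.621 Y14.780
G1 X14.843 Y20.596
G1 X6.644 Y20.621
G1 X0.828 Y14.843
G1 X0.803 Y6.644
G1 X6.581 Y0.828
G1 X14.780 Y0.803
G1 X20.596 Y6.581
G1 X20.621 Y14.780
; layer 6
G0 Z17.749
G0 X20.621 Y14.780
G1 X14.843 Y20.596
G1 X6.644 Y20.621
G1 X0.828 Y14.843
G1 X0.803 Y6.644
G1 X6.581 Y0.828
G1 X14.780 Y0.803
G1 X20.596 Y6.581
G1 X20.621 Y14.780
M2 ; end

The solid is a regular 8-sided prism (a cylinder approximated with 8 flat sides), circumscribed radius ≈ 10.7 mm, height ≈ 17.7 mm. Slicing at Δz = 2.958 mm — 6 equal slices spanning the solid's height, so layer i sits at z = i·h/6 — gives 6 non-empty perimeters. Each is a 8-segment closed polygon; G0 lifts to the layer z and rapids to the start vertex, then G1 traces the edges.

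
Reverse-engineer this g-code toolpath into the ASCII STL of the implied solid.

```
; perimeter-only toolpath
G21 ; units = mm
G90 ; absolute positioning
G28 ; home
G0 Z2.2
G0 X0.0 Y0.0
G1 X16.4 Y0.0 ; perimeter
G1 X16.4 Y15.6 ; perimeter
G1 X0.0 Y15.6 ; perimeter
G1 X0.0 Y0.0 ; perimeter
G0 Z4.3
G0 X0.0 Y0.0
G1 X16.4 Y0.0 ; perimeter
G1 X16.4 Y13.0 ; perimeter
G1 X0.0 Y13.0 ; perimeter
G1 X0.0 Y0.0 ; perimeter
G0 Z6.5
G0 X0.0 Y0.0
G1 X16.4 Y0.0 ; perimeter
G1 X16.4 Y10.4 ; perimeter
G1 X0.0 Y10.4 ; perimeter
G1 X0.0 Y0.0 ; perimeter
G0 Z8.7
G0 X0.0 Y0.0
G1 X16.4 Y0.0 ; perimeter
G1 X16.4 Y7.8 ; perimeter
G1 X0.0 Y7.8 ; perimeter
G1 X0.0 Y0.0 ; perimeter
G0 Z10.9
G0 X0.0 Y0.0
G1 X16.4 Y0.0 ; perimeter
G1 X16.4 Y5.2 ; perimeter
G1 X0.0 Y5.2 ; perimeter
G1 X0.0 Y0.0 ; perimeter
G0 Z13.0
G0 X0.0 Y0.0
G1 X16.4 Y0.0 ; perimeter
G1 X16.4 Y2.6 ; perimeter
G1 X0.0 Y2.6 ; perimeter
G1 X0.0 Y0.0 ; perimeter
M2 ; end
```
solid part
  facet normal 0.0000 0.0000 -1.0000
    outer loop
      vertex 16.4 18.2 0.0
      vertex 16.4 0.0 0.0
      vertex 0.0 0.0 0.0
    endloop
  endfacet
  facet normal 0.0000 0.0000 -1.0000
    outer loop
      vertex 0.0 18.2 0.0
      vertex 16.4 18.2 0.0
      vertex 0.0 0.0 0.0
    endloop
  endfacet
  facet normal 0.0000 -1.0000 0.0000
    outer loop
      vertex 0.0 0.0 0.0
      vertex 16.4 0.0 0.0
      vertex 16.4 0.0 15.2
    endloop
  endfacet
  facet normal 0.0000 -1.0000 0.0000
    outer loop
      vertex 0.0 0.0 0.0
      vertex 16.4 0.0 15.2
      vertex 0.0 0.0 15.2
    endloop
  endfacet
  facet normal 0.0000 0.6410 0.7675
    outer loop
      vertex 0.0 0.0 15.2
      vertex 16.4 0.0 15.2
      vertex 16.4 18.2 0.0
    endloop
  endfacet
  facet normal 0.0000 0.6410 0.7675
    outer loop
      vertex 0.0 0.0 15.2
      vertex 16.4 18.2 0.0
      vertex 0.0 18.2 0.0
    endloop
  endfacet
  facet normal -1.0000 0.0000 0.0000
    outer loop
      vertex 0.0 0.0 15.2
      vertex 0.0 18.2 0.0
      vertex 0.0 0.0 0.0
    endloop
  endfacet
  facet normal 1.0000 0.0000 0.0000
    outer loop
      vertex 16.4 0.0 0.0
      vertex 16.4 18.2 0.0
      vertex 16.4 0.0 15.2
    endloop
  endfacet
endsolid part

The G0 Z moves step by Δz≈2.2 mm. The G1 loops shrink linearly with z, so the solid tapers from its base footprint up to z≈15.2. Closing with a flat bottom cap and the tapered top and triangulating gives 8 facets — a wedge (ramp): 16.4 × 18.2 mm base, rising to 15.2 mm along the y=0 edge and sloping linearly to z=0 at y=18.2.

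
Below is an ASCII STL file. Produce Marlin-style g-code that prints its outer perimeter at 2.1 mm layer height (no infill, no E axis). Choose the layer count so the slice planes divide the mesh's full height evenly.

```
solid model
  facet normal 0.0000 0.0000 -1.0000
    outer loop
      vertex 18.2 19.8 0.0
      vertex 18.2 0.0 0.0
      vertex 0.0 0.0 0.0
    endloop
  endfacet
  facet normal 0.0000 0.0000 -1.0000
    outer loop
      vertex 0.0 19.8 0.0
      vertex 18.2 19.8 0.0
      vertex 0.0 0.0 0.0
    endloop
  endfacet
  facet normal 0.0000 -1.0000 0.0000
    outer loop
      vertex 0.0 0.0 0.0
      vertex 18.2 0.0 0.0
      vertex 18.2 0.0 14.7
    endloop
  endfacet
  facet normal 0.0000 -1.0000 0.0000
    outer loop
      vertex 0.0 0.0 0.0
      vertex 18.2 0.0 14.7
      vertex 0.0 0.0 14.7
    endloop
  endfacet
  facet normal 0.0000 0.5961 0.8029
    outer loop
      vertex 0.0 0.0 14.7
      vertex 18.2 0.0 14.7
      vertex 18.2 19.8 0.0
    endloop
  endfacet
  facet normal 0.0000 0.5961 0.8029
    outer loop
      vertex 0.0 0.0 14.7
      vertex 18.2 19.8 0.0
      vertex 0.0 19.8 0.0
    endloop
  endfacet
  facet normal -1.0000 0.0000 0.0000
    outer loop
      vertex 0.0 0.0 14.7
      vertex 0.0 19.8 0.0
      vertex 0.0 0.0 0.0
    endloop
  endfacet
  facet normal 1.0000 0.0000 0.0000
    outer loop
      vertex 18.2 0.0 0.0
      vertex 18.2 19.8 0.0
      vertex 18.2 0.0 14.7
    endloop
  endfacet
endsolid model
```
; perimeter-only toolpath
G21 ; units = mm
G90 ; absolute positioning
G28 ; home
; layer 1
G0 Z2.1
G0 X0.0 Y0.0
G1 X18.2 Y0.0
G1 X18.2 Y17.0
G1 X0.0 Y17.0
G1 X0.0 Y0.0
; layer 2
G0 Z4.2
G0 X0.0 Y0.0
G1 X18.2 Y0.0
G1 X18.2 Y14.1
G1 X0.0 Y14.1
G1 X0.0 Y0.0
; layer 3
G0 Z6.3
G0 X0.0 Y0.0
G1 X18.2 Y0.0
G1 X18.2 Y11.3
G1 X0.0 Y11.3
G1 X0.0 Y0.0
; layer 4
G0 Z8.4
G0 X0.0 Y0.0
G1 X18.2 Y0.0
G1 X18.2 Y8.5
G1 X0.0 Y8.5
G1 X0.0 Y0.0
; layer 5
G0 Z10.5
G0 X0.0 Y0.0
G1 X18.2 Y0.0
G1 X18.2 Y5.7
G1 X0.0 Y5.7
G1 X0.0 Y0.0
; layer 6
G0 Z12.6
G0 X0.0 Y0.0
G1 X18.2 Y0.0
G1 X18.2 Y2.8
G1 X0.0 Y2.8
G1 X0.0 Y0.0
M2 ; end

The solid is a wedge (ramp): 18.2 × 19.8 mm base, rising to 14.7 mm along the y=0 edge and sloping linearly to z=0 at y=19.8. Slicing at Δz = 2.1 mm — 7 equal slices spanning the solid's height, so layer i sits at z = i·h/7 — gives 6 non-empty perimeters. Each is a 4-segment closed polygon; G0 lifts to the layer z and rapids to the start vertex, then G1 traces the edges. The cross-section shrinks linearly with z (the slice at the apex is degenerate and omitted).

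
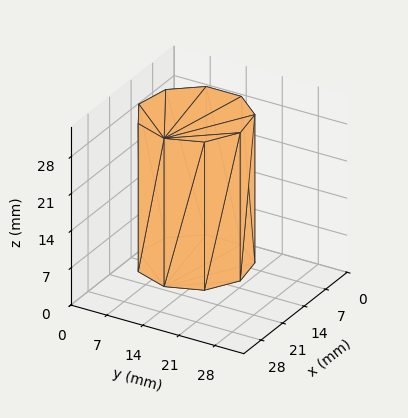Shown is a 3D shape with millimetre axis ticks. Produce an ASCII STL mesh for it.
Reading the render: the shape is a regular 9-sided prism (a cylinder approximated with 9 flat sides), circumscribed radius ≈ 10 mm, height ≈ 28 mm (dimensions read to the nearest mm from the axis ticks). For the STL, each face is triangulated and given an outward normal.

solid part
  facet normal 0.0000 0.0000 -1.0000
    outer loop
      vertex 11.736 19.848 0.000
      vertex 17.660 16.428 0.000
      vertex 20.000 10.000 0.000
    endloop
  endfacet
  facet normal 0.0000 0.0000 -1.0000
    outer loop
      vertex 5.000 18.660 0.000
      vertex 11.736 19.848 0.000
      vertex 20.000 10.000 0.000
    endloop
  endfacet
  facet normal 0.0000 0.0000 -1.0000
    outer loop
      vertex 0.603 13.420 0.000
      vertex 5.000 18.660 0.000
      vertex 20.000 10.000 0.000
    endloop
  endfacet
  facet normal 0.0000 0.0000 -1.0000
    outer loop
      vertex 0.603 6.580 0.000
      vertex 0.603 13.420 0.000
      vertex 20.000 10.000 0.000
    endloop
  endfacet
  facet normal 0.0000 0.0000 -1.0000
    outer loop
      vertex 5.000 1.340 0.000
      vertex 0.603 6.580 0.000
      vertex 20.000 10.000 0.000
    endloop
  endfacet
  facet normal 0.0000 0.0000 -1.0000
    outer loop
      vertex 11.736 0.152 0.000
      vertex 5.000 1.340 0.000
      vertex 20.000 10.000 0.000
    endloop
  endfacet
  facet normal 0.0000 0.0000 -1.0000
    outer loop
      vertex 17.660 3.572 0.000
      vertex 11.736 0.152 0.000
      vertex 20.000 10.000 0.000
    endloop
  endfacet
  facet normal 0.0000 0.0000 1.0000
    outer loop
      vertex 20.000 10.000 28.000
      vertex 17.660 16.428 28.000
      vertex 11.736 19.848 28.000
    endloop
  endfacet
  facet normal 0.0000 0.0000 1.0000
    outer loop
      vertex 20.000 10.000 28.000
      vertex 11.736 19.848 28.000
      vertex 5.000 18.660 28.000
    endloop
  endfacet
  facet normal 0.0000 0.0000 1.0000
    outer loop
      vertex 20.000 10.000 28.000
      vertex 5.000 18.660 28.000
      vertex 0.603 13.420 28.000
    endloop
  endfacet
  facet normal 0.0000 0.0000 1.0000
    outer loop
      vertex 20.000 10.000 28.000
      vertex 0.603 13.420 28.000
      vertex 0.603 6.580 28.000
    endloop
  endfacet
  facet normal 0.0000 0.0000 1.0000
    outer loop
      vertex 20.000 10.000 28.000
      vertex 0.603 6.580 28.000
      vertex 5.000 1.340 28.000
    endloop
  endfacet
  facet normal 0.0000 0.0000 1.0000
    outer loop
      vertex 20.000 10.000 28.000
      vertex 5.000 1.340 28.000
      vertex 11.736 0.152 28.000
    endloop
  endfacet
  facet normal 0.0000 0.0000 1.0000
    outer loop
      vertex 20.000 10.000 28.000
      vertex 11.736 0.152 28.000
      vertex 17.660 3.572 28.000
    endloop
  endfacet
  facet normal 0.9397 0.3421 0.0000
    outer loop
      vertex 20.000 10.000 0.000
      vertex 17.660 16.428 0.000
      vertex 17.660 16.428 28.000
    endloop
  endfacet
  facet normal 0.9397 0.3421 0.0000
    outer loop
      vertex 20.000 10.000 0.000
      vertex 17.660 16.428 28.000
      vertex 20.000 10.000 28.000
    endloop
  endfacet
  facet normal 0.5000 0.8660 0.0000
    outer loop
      vertex 17.660 16.428 0.000
      vertex 11.736 19.848 0.000
      vertex 11.736 19.848 28.000
    endloop
  endfacet
  facet normal 0.5000 0.8660 0.0000
    outer loop
      vertex 17.660 16.428 0.000
      vertex 11.736 19.848 28.000
      vertex 17.660 16.428 28.000
    endloop
  endfacet
  facet normal -0.1737 0.9848 0.0000
    outer loop
      vertex 11.736 19.848 0.000
      vertex 5.000 18.660 0.000
      vertex 5.000 18.660 28.000
    endloop
  endfacet
  facet normal -0.1737 0.9848 0.0000
    outer loop
      vertex 11.736 19.848 0.000
      vertex 5.000 18.660 28.000
      vertex 11.736 19.848 28.000
    endloop
  endfacet
  facet normal -0.7660 0.6428 0.0000
    outer loop
      vertex 5.000 18.660 0.000
      vertex 0.603 13.420 0.000
      vertex 0.603 13.420 28.000
    endloop
  endfacet
  facet normal -0.7660 0.6428 0.0000
    outer loop
      vertex 5.000 18.660 0.000
      vertex 0.603 13.420 28.000
      vertex 5.000 18.660 28.000
    endloop
  endfacet
  facet normal -1.0000 0.0000 0.0000
    outer loop
      vertex 0.603 13.420 0.000
      vertex 0.603 6.580 0.000
      vertex 0.603 6.580 28.000
    endloop
  endfacet
  facet normal -1.0000 0.0000 0.0000
    outer loop
      vertex 0.603 13.420 0.000
      vertex 0.603 6.580 28.000
      vertex 0.603 13.420 28.000
    endloop
  endfacet
  facet normal -0.7660 -0.6428 0.0000
    outer loop
      vertex 0.603 6.580 0.000
      vertex 5.000 1.340 0.000
      vertex 5.000 1.340 28.000
    endloop
  endfacet
  facet normal -0.7660 -0.6428 0.0000
    outer loop
      vertex 0.603 6.580 0.000
      vertex 5.000 1.340 28.000
      vertex 0.603 6.580 28.000
    endloop
  endfacet
  facet normal -0.1737 -0.9848 0.0000
    outer loop
      vertex 5.000 1.340 0.000
      vertex 11.736 0.152 0.000
      vertex 11.736 0.152 28.000
    endloop
  endfacet
  facet normal -0.1737 -0.9848 0.0000
    outer loop
      vertex 5.000 1.340 0.000
      vertex 11.736 0.152 28.000
      vertex 5.000 1.340 28.000
    endloop
  endfacet
  facet normal 0.5000 -0.8660 0.0000
    outer loop
      vertex 11.736 0.152 0.000
      vertex 17.660 3.572 0.000
      vertex 17.660 3.572 28.000
    endloop
  endfacet
  facet normal 0.5000 -0.8660 0.0000
    outer loop
      vertex 11.736 0.152 0.000
      vertex 17.660 3.572 28.000
      vertex 11.736 0.152 28.000
    endloop
  endfacet
  facet normal 0.9397 -0.3421 0.0000
    outer loop
      vertex 17.660 3.572 0.000
      vertex 20.000 10.000 0.000
      vertex 20.000 10.000 28.000
    endloop
  endfacet
  facet normal 0.9397 -0.3421 0.0000
    outer loop
      vertex 17.660 3.572 0.000
      vertex 20.000 10.000 28.000
      vertex 17.660 3.572 28.000
    endloop
  endfacet
endsolid part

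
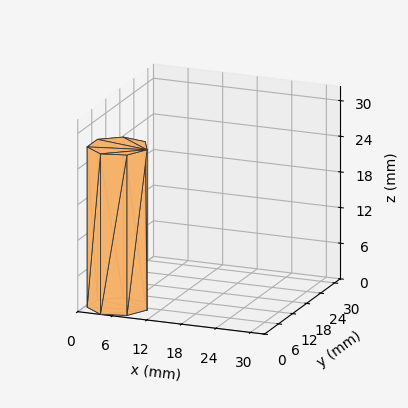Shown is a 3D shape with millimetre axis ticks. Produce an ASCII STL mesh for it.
Reading the render: the shape is a regular 7-sided prism (a cylinder approximated with 7 flat sides), circumscribed radius ≈ 5 mm, height ≈ 27 mm (dimensions read to the nearest mm from the axis ticks). For the STL, each face is triangulated and given an outward normal.

solid part
  facet normal 0.0000 0.0000 -1.0000
    outer loop
      vertex 3.9 9.9 0.0
      vertex 8.1 8.9 0.0
      vertex 10.0 5.0 0.0
    endloop
  endfacet
  facet normal 0.0000 0.0000 -1.0000
    outer loop
      vertex 0.5 7.2 0.0
      vertex 3.9 9.9 0.0
      vertex 10.0 5.0 0.0
    endloop
  endfacet
  facet normal 0.0000 0.0000 -1.0000
    outer loop
      vertex 0.5 2.8 0.0
      vertex 0.5 7.2 0.0
      vertex 10.0 5.0 0.0
    endloop
  endfacet
  facet normal 0.0000 0.0000 -1.0000
    outer loop
      vertex 3.9 0.1 0.0
      vertex 0.5 2.8 0.0
      vertex 10.0 5.0 0.0
    endloop
  endfacet
  facet normal 0.0000 0.0000 -1.0000
    outer loop
      vertex 8.1 1.1 0.0
      vertex 3.9 0.1 0.0
      vertex 10.0 5.0 0.0
    endloop
  endfacet
  facet normal 0.0000 0.0000 1.0000
    outer loop
      vertex 10.0 5.0 27.0
      vertex 8.1 8.9 27.0
      vertex 3.9 9.9 27.0
    endloop
  endfacet
  facet normal 0.0000 0.0000 1.0000
    outer loop
      vertex 10.0 5.0 27.0
      vertex 3.9 9.9 27.0
      vertex 0.5 7.2 27.0
    endloop
  endfacet
  facet normal 0.0000 0.0000 1.0000
    outer loop
      vertex 10.0 5.0 27.0
      vertex 0.5 7.2 27.0
      vertex 0.5 2.8 27.0
    endloop
  endfacet
  facet normal 0.0000 0.0000 1.0000
    outer loop
      vertex 10.0 5.0 27.0
      vertex 0.5 2.8 27.0
      vertex 3.9 0.1 27.0
    endloop
  endfacet
  facet normal 0.0000 0.0000 1.0000
    outer loop
      vertex 10.0 5.0 27.0
      vertex 3.9 0.1 27.0
      vertex 8.1 1.1 27.0
    endloop
  endfacet
  facet normal 0.8990 0.4380 0.0000
    outer loop
      vertex 10.0 5.0 0.0
      vertex 8.1 8.9 0.0
      vertex 8.1 8.9 27.0
    endloop
  endfacet
  facet normal 0.8990 0.4380 0.0000
    outer loop
      vertex 10.0 5.0 0.0
      vertex 8.1 8.9 27.0
      vertex 10.0 5.0 27.0
    endloop
  endfacet
  facet normal 0.2316 0.9728 0.0000
    outer loop
      vertex 8.1 8.9 0.0
      vertex 3.9 9.9 0.0
      vertex 3.9 9.9 27.0
    endloop
  endfacet
  facet normal 0.2316 0.9728 0.0000
    outer loop
      vertex 8.1 8.9 0.0
      vertex 3.9 9.9 27.0
      vertex 8.1 8.9 27.0
    endloop
  endfacet
  facet normal -0.6219 0.7831 0.0000
    outer loop
      vertex 3.9 9.9 0.0
      vertex 0.5 7.2 0.0
      vertex 0.5 7.2 27.0
    endloop
  endfacet
  facet normal -0.6219 0.7831 0.0000
    outer loop
      vertex 3.9 9.9 0.0
      vertex 0.5 7.2 27.0
      vertex 3.9 9.9 27.0
    endloop
  endfacet
  facet normal -1.0000 0.0000 0.0000
    outer loop
      vertex 0.5 7.2 0.0
      vertex 0.5 2.8 0.0
      vertex 0.5 2.8 27.0
    endloop
  endfacet
  facet normal -1.0000 0.0000 0.0000
    outer loop
      vertex 0.5 7.2 0.0
      vertex 0.5 2.8 27.0
      vertex 0.5 7.2 27.0
    endloop
  endfacet
  facet normal -0.6219 -0.7831 0.0000
    outer loop
      vertex 0.5 2.8 0.0
      vertex 3.9 0.1 0.0
      vertex 3.9 0.1 27.0
    endloop
  endfacet
  facet normal -0.6219 -0.7831 0.0000
    outer loop
      vertex 0.5 2.8 0.0
      vertex 3.9 0.1 27.0
      vertex 0.5 2.8 27.0
    endloop
  endfacet
  facet normal 0.2316 -0.9728 0.0000
    outer loop
      vertex 3.9 0.1 0.0
      vertex 8.1 1.1 0.0
      vertex 8.1 1.1 27.0
    endloop
  endfacet
  facet normal 0.2316 -0.9728 0.0000
    outer loop
      vertex 3.9 0.1 0.0
      vertex 8.1 1.1 27.0
      vertex 3.9 0.1 27.0
    endloop
  endfacet
  facet normal 0.8990 -0.4380 0.0000
    outer loop
      vertex 8.1 1.1 0.0
      vertex 10.0 5.0 0.0
      vertex 10.0 5.0 27.0
    endloop
  endfacet
  facet normal 0.8990 -0.4380 0.0000
    outer loop
      vertex 8.1 1.1 0.0
      vertex 10.0 5.0 27.0
      vertex 8.1 1.1 27.0
    endloop
  endfacet
endsolid part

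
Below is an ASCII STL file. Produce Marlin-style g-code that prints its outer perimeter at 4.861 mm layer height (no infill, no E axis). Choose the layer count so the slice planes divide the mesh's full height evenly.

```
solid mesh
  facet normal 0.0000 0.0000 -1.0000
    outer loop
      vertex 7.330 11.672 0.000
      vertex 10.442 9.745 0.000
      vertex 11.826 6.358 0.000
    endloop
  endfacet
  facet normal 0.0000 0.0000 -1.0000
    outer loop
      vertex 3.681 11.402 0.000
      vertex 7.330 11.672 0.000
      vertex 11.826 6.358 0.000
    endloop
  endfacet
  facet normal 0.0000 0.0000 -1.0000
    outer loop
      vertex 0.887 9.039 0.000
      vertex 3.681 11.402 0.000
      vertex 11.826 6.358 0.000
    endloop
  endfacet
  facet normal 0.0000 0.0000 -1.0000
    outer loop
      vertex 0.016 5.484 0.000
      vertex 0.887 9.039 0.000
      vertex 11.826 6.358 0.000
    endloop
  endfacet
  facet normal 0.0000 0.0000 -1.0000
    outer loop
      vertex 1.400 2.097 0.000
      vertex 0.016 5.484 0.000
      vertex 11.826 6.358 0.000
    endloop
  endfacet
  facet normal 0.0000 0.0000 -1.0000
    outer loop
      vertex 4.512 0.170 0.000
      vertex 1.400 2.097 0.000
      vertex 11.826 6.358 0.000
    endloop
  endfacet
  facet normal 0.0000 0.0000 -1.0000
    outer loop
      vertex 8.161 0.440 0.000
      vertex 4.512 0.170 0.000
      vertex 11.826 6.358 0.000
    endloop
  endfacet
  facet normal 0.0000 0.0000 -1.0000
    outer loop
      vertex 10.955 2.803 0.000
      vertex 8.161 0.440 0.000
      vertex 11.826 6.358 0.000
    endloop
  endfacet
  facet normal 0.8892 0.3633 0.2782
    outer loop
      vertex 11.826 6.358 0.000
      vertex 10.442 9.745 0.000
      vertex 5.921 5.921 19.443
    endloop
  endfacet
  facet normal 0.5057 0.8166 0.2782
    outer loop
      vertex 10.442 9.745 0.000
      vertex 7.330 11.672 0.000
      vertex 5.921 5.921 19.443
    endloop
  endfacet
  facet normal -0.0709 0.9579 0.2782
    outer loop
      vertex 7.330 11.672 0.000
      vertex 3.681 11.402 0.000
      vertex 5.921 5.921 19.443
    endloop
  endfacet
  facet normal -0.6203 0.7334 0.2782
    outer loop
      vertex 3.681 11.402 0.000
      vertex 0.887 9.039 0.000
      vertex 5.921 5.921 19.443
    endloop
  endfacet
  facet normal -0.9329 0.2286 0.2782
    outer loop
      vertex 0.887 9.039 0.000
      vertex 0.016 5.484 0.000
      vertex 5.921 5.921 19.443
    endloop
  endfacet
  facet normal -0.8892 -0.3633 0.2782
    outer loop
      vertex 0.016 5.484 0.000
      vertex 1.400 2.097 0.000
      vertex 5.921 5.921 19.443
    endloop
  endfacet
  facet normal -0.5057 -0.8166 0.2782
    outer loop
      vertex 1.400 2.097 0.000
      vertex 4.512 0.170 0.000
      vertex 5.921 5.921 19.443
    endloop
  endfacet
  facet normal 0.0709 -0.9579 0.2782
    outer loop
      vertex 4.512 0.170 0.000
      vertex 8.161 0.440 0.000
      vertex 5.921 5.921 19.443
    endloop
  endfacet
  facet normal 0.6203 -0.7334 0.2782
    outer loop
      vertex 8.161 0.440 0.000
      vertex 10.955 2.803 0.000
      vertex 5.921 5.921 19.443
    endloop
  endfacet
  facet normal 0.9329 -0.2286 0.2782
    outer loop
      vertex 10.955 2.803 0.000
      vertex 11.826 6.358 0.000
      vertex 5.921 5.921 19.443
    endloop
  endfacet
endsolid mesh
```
; perimeter-only toolpath
G21 ; units = mm
G90 ; absolute positioning
G28 ; home
; layer 1
G0 Z4.861
G0 X10.350 Y6.249
G1 X9.312 Y8.789
G1 X6.978 Y10.234
G1 X4.241 Y10.032
G1 X2.146 Y8.259
G1 X1.492 Y5.593
G1 X2.530 Y3.053
G1 X4.864 Y1.608
G1 X7.601 Y1.810
G1 X9.697 Y3.582
G1 X10.350 Y6.249
; layer 2
G0 Z9.722
G0 X8.873 Y6.139
G1 X8.181 Y7.833
G1 X6.626 Y8.796
G1 X4.801 Y8.662
G1 X3.404 Y7.480
G1 X2.969 Y5.703
G1 X3.660 Y4.009
G1 X5.216 Y3.046
G1 X7.041 Y3.181
G1 X8.438 Y4.362
G1 X8.873 Y6.139
; layer 3
G0 Z14.582
G0 X7.397 Y6.030
G1 X7.051 Y6.877
G1 X6.273 Y7.359
G1 X5.361 Y7.291
G1 X4.663 Y6.700
G1 X4.445 Y5.812
G1 X4.791 Y4.965
G1 X5.569 Y4.483
G1 X6.481 Y4.551
G1 X7.180 Y5.142
G1 X7.397 Y6.030
M2 ; end

The solid is a regular 10-sided pyramid, base circumscribed radius ≈ 5.92 mm, apex at z ≈ 19.4 mm. Slicing at Δz = 4.861 mm — 4 equal slices spanning the solid's height, so layer i sits at z = i·h/4 — gives 3 non-empty perimeters. Each is a 10-segment closed polygon; G0 lifts to the layer z and rapids to the start vertex, then G1 traces the edges. The cross-section shrinks linearly with z (the slice at the apex is degenerate and omitted).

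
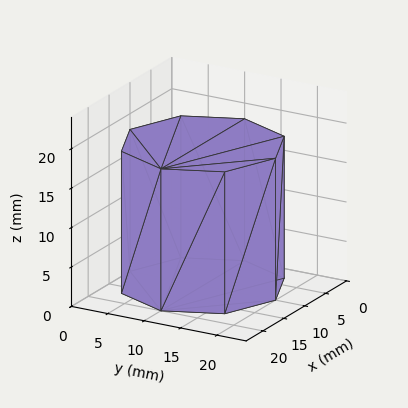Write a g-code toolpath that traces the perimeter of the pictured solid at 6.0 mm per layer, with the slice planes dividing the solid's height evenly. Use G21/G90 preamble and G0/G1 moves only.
Reading the render: the shape is a regular 8-sided prism (a cylinder approximated with 8 flat sides), circumscribed radius ≈ 10 mm, height ≈ 18 mm (dimensions read to the nearest mm from the axis ticks). For the g-code, the solid's height is divided into equal slices at the stated Δz and each level perimeter traced with G1 moves after a G0 lift.

; perimeter-only toolpath
G21 ; units = mm
G90 ; absolute positioning
G28 ; home
; layer 1
G0 Z6.0
G0 X20.0 Y10.0
G1 X17.1 Y17.1
G1 X10.0 Y20.0
G1 X2.9 Y17.1
G1 X0.0 Y10.0
G1 X2.9 Y2.9
G1 X10.0 Y0.0
G1 X17.1 Y2.9
G1 X20.0 Y10.0
; layer 2
G0 Z12.0
G0 X20.0 Y10.0
G1 X17.1 Y17.1
G1 X10.0 Y20.0
G1 X2.9 Y17.1
G1 X0.0 Y10.0
G1 X2.9 Y2.9
G1 X10.0 Y0.0
G1 X17.1 Y2.9
G1 X20.0 Y10.0
; layer 3
G0 Z18.0
G0 X20.0 Y10.0
G1 X17.1 Y17.1
G1 X10.0 Y20.0
G1 X2.9 Y17.1
G1 X0.0 Y10.0
G1 X2.9 Y2.9
G1 X10.0 Y0.0
G1 X17.1 Y2.9
G1 X20.0 Y10.0
M2 ; end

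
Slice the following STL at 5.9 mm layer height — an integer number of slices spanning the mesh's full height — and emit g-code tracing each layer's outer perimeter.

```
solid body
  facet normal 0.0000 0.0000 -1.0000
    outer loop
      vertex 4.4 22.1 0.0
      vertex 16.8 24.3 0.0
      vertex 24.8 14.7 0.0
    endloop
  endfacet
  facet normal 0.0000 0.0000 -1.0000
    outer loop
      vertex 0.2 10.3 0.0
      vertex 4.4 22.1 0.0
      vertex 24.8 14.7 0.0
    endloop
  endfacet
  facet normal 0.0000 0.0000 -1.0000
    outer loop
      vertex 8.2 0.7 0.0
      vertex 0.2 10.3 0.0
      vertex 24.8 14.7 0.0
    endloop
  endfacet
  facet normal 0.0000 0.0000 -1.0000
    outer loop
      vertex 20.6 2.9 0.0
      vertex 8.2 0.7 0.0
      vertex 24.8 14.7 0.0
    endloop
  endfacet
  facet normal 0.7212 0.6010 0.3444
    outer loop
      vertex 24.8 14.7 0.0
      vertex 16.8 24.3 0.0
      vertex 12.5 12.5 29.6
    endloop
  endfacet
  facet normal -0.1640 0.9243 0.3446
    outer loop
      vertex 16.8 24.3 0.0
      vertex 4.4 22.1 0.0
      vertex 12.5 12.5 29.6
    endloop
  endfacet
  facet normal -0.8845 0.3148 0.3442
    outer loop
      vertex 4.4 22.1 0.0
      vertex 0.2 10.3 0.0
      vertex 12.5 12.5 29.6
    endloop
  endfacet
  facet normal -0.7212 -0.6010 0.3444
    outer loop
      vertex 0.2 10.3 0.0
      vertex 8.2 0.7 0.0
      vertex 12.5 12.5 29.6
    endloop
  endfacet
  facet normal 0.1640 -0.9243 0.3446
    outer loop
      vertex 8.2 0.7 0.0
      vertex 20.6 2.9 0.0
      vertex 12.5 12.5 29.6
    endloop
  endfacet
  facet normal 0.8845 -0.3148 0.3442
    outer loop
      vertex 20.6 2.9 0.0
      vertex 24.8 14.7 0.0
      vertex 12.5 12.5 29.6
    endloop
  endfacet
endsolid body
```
; perimeter-only toolpath
G21 ; units = mm
G90 ; absolute positioning
G28 ; home
; layer 1
G0 Z5.9
G0 X22.3 Y14.3
G1 X15.9 Y21.9
G1 X6.0 Y20.2
G1 X2.7 Y10.7
G1 X9.1 Y3.1
G1 X19.0 Y4.8
G1 X22.3 Y14.3
; layer 2
G0 Z11.8
G0 X19.9 Y13.8
G1 X15.1 Y19.6
G1 X7.6 Y18.3
G1 X5.1 Y11.2
G1 X9.9 Y5.4
G1 X17.4 Y6.7
G1 X19.9 Y13.8
; layer 3
G0 Z17.8
G0 X17.4 Y13.4
G1 X14.2 Y17.2
G1 X9.3 Y16.3
G1 X7.6 Y11.6
G1 X10.8 Y7.8
G1 X15.7 Y8.7
G1 X17.4 Y13.4
; layer 4
G0 Z23.7
G0 X15.0 Y12.9
G1 X13.4 Y14.9
G1 X10.9 Y14.4
G1 X10.0 Y12.1
G1 X11.6 Y10.1
G1 X14.1 Y10.6
G1 X15.0 Y12.9
M2 ; end

The solid is a regular 6-sided pyramid, base circumscribed radius ≈ 12.5 mm, apex at z ≈ 29.6 mm. Slicing at Δz = 5.9 mm — 5 equal slices spanning the solid's height, so layer i sits at z = i·h/5 — gives 4 non-empty perimeters. Each is a 6-segment closed polygon; G0 lifts to the layer z and rapids to the start vertex, then G1 traces the edges. The cross-section shrinks linearly with z (the slice at the apex is degenerate and omitted).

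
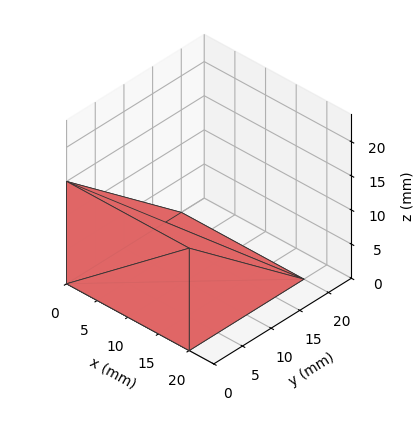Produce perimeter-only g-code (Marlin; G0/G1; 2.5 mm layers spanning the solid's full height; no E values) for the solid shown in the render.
Reading the render: the shape is a wedge (ramp): 20 × 20 mm base, rising to 15 mm along the y=0 edge and sloping linearly to z=0 at y=20 (dimensions read to the nearest mm from the axis ticks). For the g-code, the solid's height is divided into equal slices at the stated Δz and each level perimeter traced with G1 moves after a G0 lift.

; perimeter-only toolpath
G21 ; units = mm
G90 ; absolute positioning
G28 ; home
; layer 1
G0 Z2.5
G0 X0.0 Y0.0
G1 X20.0 Y0.0
G1 X20.0 Y16.7
G1 X0.0 Y16.7
G1 X0.0 Y0.0
; layer 2
G0 Z5.0
G0 X0.0 Y0.0
G1 X20.0 Y0.0
G1 X20.0 Y13.3
G1 X0.0 Y13.3
G1 X0.0 Y0.0
; layer 3
G0 Z7.5
G0 X0.0 Y0.0
G1 X20.0 Y0.0
G1 X20.0 Y10.0
G1 X0.0 Y10.0
G1 X0.0 Y0.0
; layer 4
G0 Z10.0
G0 X0.0 Y0.0
G1 X20.0 Y0.0
G1 X20.0 Y6.7
G1 X0.0 Y6.7
G1 X0.0 Y0.0
; layer 5
G0 Z12.5
G0 X0.0 Y0.0
G1 X20.0 Y0.0
G1 X20.0 Y3.3
G1 X0.0 Y3.3
G1 X0.0 Y0.0
M2 ; end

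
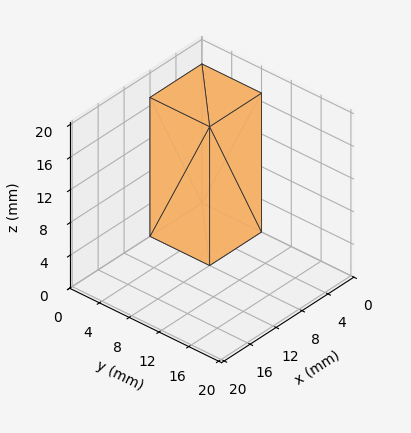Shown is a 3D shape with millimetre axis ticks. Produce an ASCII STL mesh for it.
Reading the render: the shape is a rectangular box, roughly 8 × 8 mm footprint and 17 mm tall (dimensions read to the nearest mm from the axis ticks). For the STL, each face is triangulated and given an outward normal.

solid part
  facet normal 0.0000 0.0000 -1.0000
    outer loop
      vertex 8.00 8.00 0.00
      vertex 8.00 0.00 0.00
      vertex 0.00 0.00 0.00
    endloop
  endfacet
  facet normal 0.0000 0.0000 -1.0000
    outer loop
      vertex 0.00 8.00 0.00
      vertex 8.00 8.00 0.00
      vertex 0.00 0.00 0.00
    endloop
  endfacet
  facet normal 0.0000 0.0000 1.0000
    outer loop
      vertex 0.00 0.00 17.00
      vertex 8.00 0.00 17.00
      vertex 8.00 8.00 17.00
    endloop
  endfacet
  facet normal 0.0000 0.0000 1.0000
    outer loop
      vertex 0.00 0.00 17.00
      vertex 8.00 8.00 17.00
      vertex 0.00 8.00 17.00
    endloop
  endfacet
  facet normal 0.0000 -1.0000 0.0000
    outer loop
      vertex 0.00 0.00 0.00
      vertex 8.00 0.00 0.00
      vertex 8.00 0.00 17.00
    endloop
  endfacet
  facet normal 0.0000 -1.0000 0.0000
    outer loop
      vertex 0.00 0.00 0.00
      vertex 8.00 0.00 17.00
      vertex 0.00 0.00 17.00
    endloop
  endfacet
  facet normal 0.0000 1.0000 0.0000
    outer loop
      vertex 8.00 8.00 17.00
      vertex 8.00 8.00 0.00
      vertex 0.00 8.00 0.00
    endloop
  endfacet
  facet normal 0.0000 1.0000 0.0000
    outer loop
      vertex 0.00 8.00 17.00
      vertex 8.00 8.00 17.00
      vertex 0.00 8.00 0.00
    endloop
  endfacet
  facet normal -1.0000 0.0000 0.0000
    outer loop
      vertex 0.00 8.00 17.00
      vertex 0.00 8.00 0.00
      vertex 0.00 0.00 0.00
    endloop
  endfacet
  facet normal -1.0000 0.0000 0.0000
    outer loop
      vertex 0.00 0.00 17.00
      vertex 0.00 8.00 17.00
      vertex 0.00 0.00 0.00
    endloop
  endfacet
  facet normal 1.0000 0.0000 0.0000
    outer loop
      vertex 8.00 0.00 0.00
      vertex 8.00 8.00 0.00
      vertex 8.00 8.00 17.00
    endloop
  endfacet
  facet normal 1.0000 0.0000 0.0000
    outer loop
      vertex 8.00 0.00 0.00
      vertex 8.00 8.00 17.00
      vertex 8.00 0.00 17.00
    endloop
  endfacet
endsolid part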